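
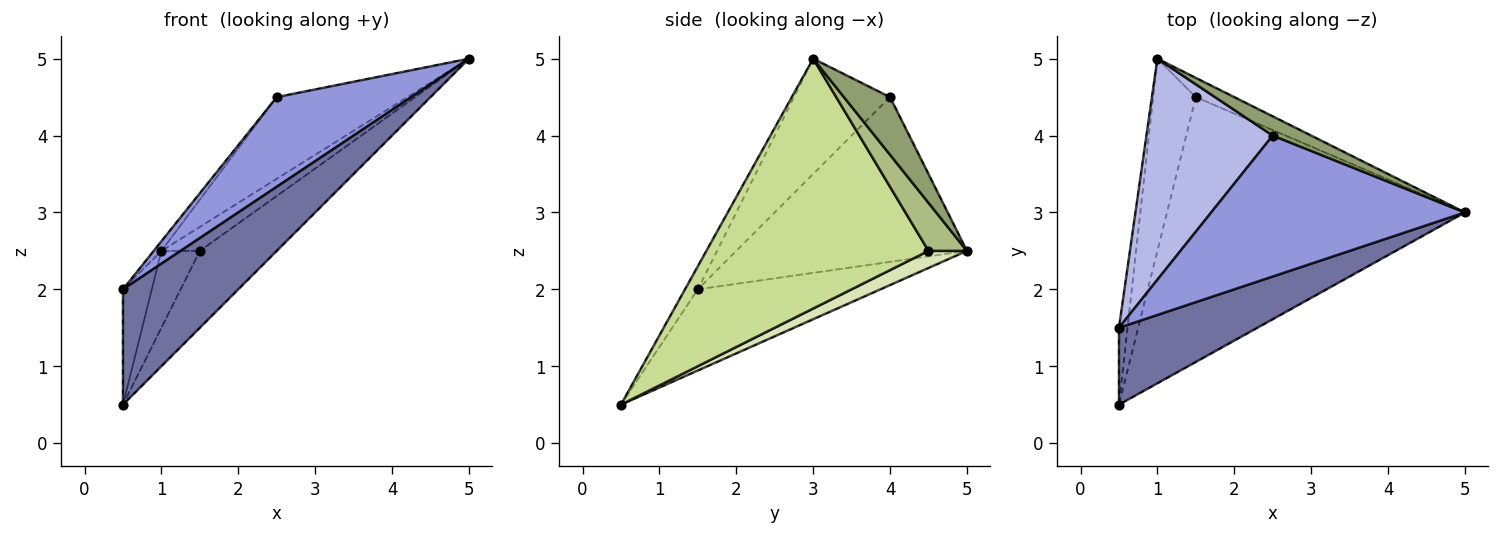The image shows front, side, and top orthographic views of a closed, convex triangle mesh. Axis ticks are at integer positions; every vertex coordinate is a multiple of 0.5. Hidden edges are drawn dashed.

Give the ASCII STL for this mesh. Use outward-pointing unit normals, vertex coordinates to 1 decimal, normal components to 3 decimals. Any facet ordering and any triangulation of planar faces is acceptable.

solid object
 facet normal -0.092 -0.829 0.552
  outer loop
   vertex 0.5 0.5 0.5
   vertex 5.0 3.0 5.0
   vertex 0.5 1.5 2.0
  endloop
 endfacet
 facet normal -0.982 0.155 -0.103
  outer loop
   vertex 0.5 0.5 0.5
   vertex 0.5 1.5 2.0
   vertex 1.0 5.0 2.5
  endloop
 endfacet
 facet normal -0.358 -0.501 0.788
  outer loop
   vertex 2.5 4.0 4.5
   vertex 0.5 1.5 2.0
   vertex 5.0 3.0 5.0
  endloop
 endfacet
 facet normal -0.793 0.026 0.608
  outer loop
   vertex 2.5 4.0 4.5
   vertex 1.0 5.0 2.5
   vertex 0.5 1.5 2.0
  endloop
 endfacet
 facet normal 0.325 0.921 0.217
  outer loop
   vertex 2.5 4.0 4.5
   vertex 5.0 3.0 5.0
   vertex 1.0 5.0 2.5
  endloop
 endfacet
 facet normal 0.615 0.615 -0.492
  outer loop
   vertex 1.5 4.5 2.5
   vertex 1.0 5.0 2.5
   vertex 5.0 3.0 5.0
  endloop
 endfacet
 facet normal 0.627 0.217 -0.748
  outer loop
   vertex 1.5 4.5 2.5
   vertex 5.0 3.0 5.0
   vertex 0.5 0.5 0.5
  endloop
 endfacet
 facet normal 0.348 0.348 -0.870
  outer loop
   vertex 1.5 4.5 2.5
   vertex 0.5 0.5 0.5
   vertex 1.0 5.0 2.5
  endloop
 endfacet
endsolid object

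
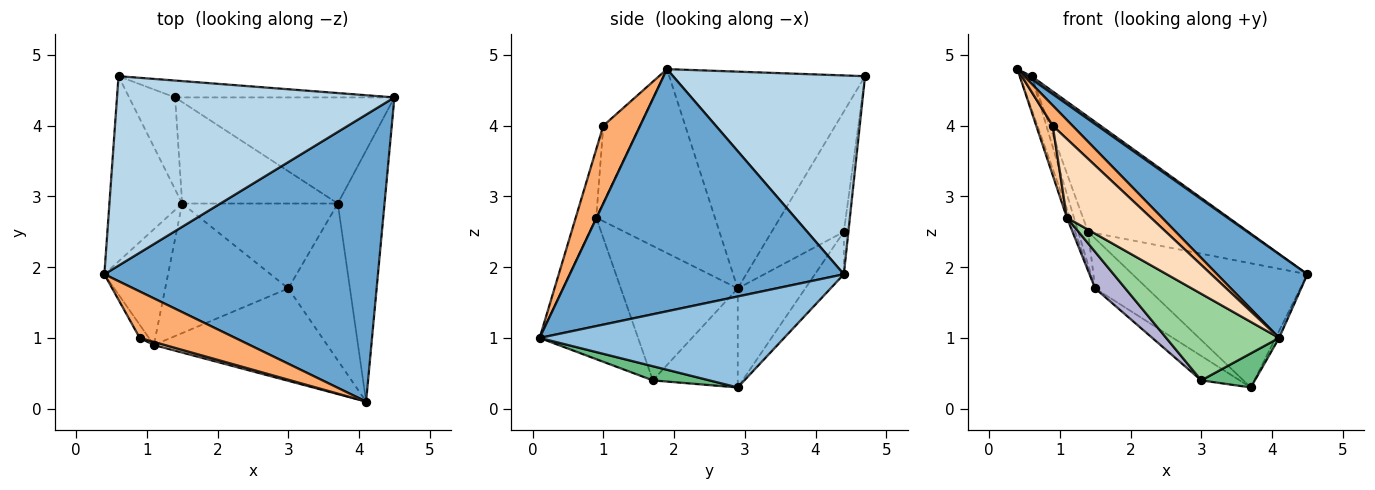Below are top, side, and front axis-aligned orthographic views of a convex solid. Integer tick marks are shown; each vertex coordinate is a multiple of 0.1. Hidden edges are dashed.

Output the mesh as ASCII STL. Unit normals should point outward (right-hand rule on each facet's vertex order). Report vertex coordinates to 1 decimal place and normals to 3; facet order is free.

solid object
 facet normal 0.648 -0.213 0.732
  outer loop
   vertex 4.1 0.1 1.0
   vertex 4.5 4.4 1.9
   vertex 0.4 1.9 4.8
  endloop
 endfacet
 facet normal 0.889 0.013 -0.457
  outer loop
   vertex 3.7 2.9 0.3
   vertex 4.5 4.4 1.9
   vertex 4.1 0.1 1.0
  endloop
 endfacet
 facet normal 0.583 -0.013 0.813
  outer loop
   vertex 0.6 4.7 4.7
   vertex 0.4 1.9 4.8
   vertex 4.5 4.4 1.9
  endloop
 endfacet
 facet normal -0.125 0.754 -0.645
  outer loop
   vertex 1.4 4.4 2.5
   vertex 4.5 4.4 1.9
   vertex 3.7 2.9 0.3
  endloop
 endfacet
 facet normal -0.028 0.989 -0.145
  outer loop
   vertex 1.4 4.4 2.5
   vertex 0.6 4.7 4.7
   vertex 4.5 4.4 1.9
  endloop
 endfacet
 facet normal 0.598 -0.320 0.734
  outer loop
   vertex 0.9 1.0 4.0
   vertex 4.1 0.1 1.0
   vertex 0.4 1.9 4.8
  endloop
 endfacet
 facet normal -0.907 -0.408 -0.108
  outer loop
   vertex 0.9 1.0 4.0
   vertex 0.4 1.9 4.8
   vertex 1.1 0.9 2.7
  endloop
 endfacet
 facet normal -0.237 -0.971 0.038
  outer loop
   vertex 0.9 1.0 4.0
   vertex 1.1 0.9 2.7
   vertex 4.1 0.1 1.0
  endloop
 endfacet
 facet normal 0.219 -0.207 -0.954
  outer loop
   vertex 3.0 1.7 0.4
   vertex 3.7 2.9 0.3
   vertex 4.1 0.1 1.0
  endloop
 endfacet
 facet normal -0.512 -0.587 -0.627
  outer loop
   vertex 3.0 1.7 0.4
   vertex 4.1 0.1 1.0
   vertex 1.1 0.9 2.7
  endloop
 endfacet
 facet normal -0.926 0.127 -0.354
  outer loop
   vertex 1.5 2.9 1.7
   vertex 0.6 4.7 4.7
   vertex 1.4 4.4 2.5
  endloop
 endfacet
 facet normal -0.947 0.056 -0.318
  outer loop
   vertex 1.5 2.9 1.7
   vertex 0.4 1.9 4.8
   vertex 0.6 4.7 4.7
  endloop
 endfacet
 facet normal -0.945 0.025 -0.327
  outer loop
   vertex 1.5 2.9 1.7
   vertex 1.1 0.9 2.7
   vertex 0.4 1.9 4.8
  endloop
 endfacet
 facet normal -0.724 -0.187 -0.663
  outer loop
   vertex 1.5 2.9 1.7
   vertex 3.0 1.7 0.4
   vertex 1.1 0.9 2.7
  endloop
 endfacet
 facet normal -0.496 0.383 -0.779
  outer loop
   vertex 1.5 2.9 1.7
   vertex 1.4 4.4 2.5
   vertex 3.7 2.9 0.3
  endloop
 endfacet
 facet normal -0.522 0.236 -0.820
  outer loop
   vertex 1.5 2.9 1.7
   vertex 3.7 2.9 0.3
   vertex 3.0 1.7 0.4
  endloop
 endfacet
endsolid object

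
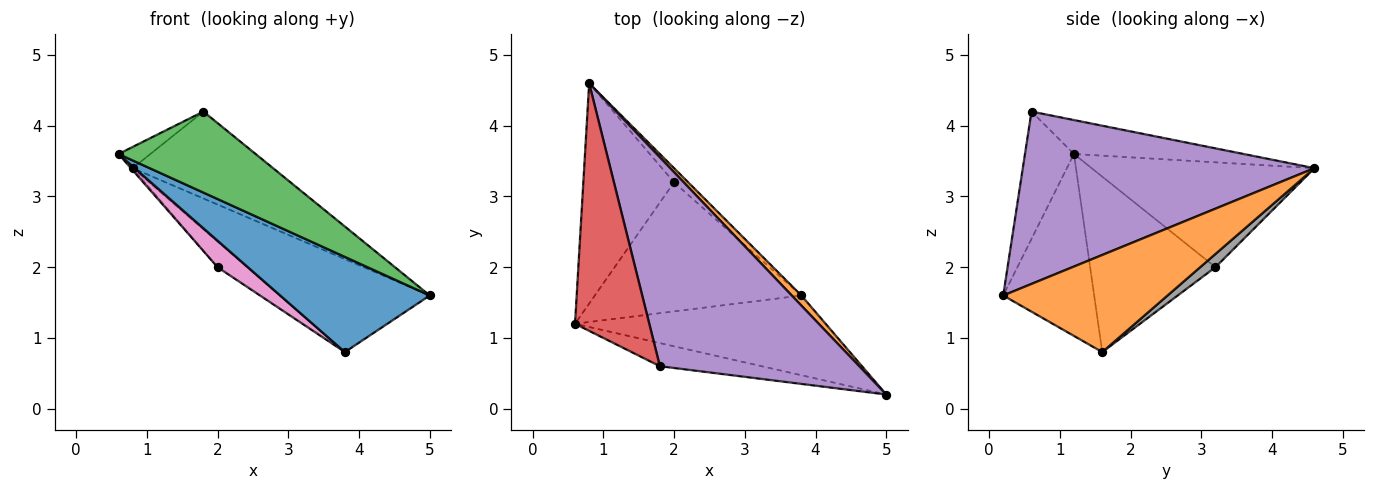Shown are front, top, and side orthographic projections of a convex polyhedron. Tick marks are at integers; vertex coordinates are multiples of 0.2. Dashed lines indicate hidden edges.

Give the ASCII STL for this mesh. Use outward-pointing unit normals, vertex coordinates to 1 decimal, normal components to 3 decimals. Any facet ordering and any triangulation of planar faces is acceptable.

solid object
 facet normal -0.422 -0.695 -0.582
  outer loop
   vertex 3.8 1.6 0.8
   vertex 5.0 0.2 1.6
   vertex 0.6 1.2 3.6
  endloop
 endfacet
 facet normal 0.736 0.673 0.073
  outer loop
   vertex 3.8 1.6 0.8
   vertex 0.8 4.6 3.4
   vertex 5.0 0.2 1.6
  endloop
 endfacet
 facet normal -0.325 -0.909 -0.260
  outer loop
   vertex 1.8 0.6 4.2
   vertex 0.6 1.2 3.6
   vertex 5.0 0.2 1.6
  endloop
 endfacet
 facet normal -0.415 0.078 0.907
  outer loop
   vertex 1.8 0.6 4.2
   vertex 0.8 4.6 3.4
   vertex 0.6 1.2 3.6
  endloop
 endfacet
 facet normal 0.624 0.300 0.722
  outer loop
   vertex 1.8 0.6 4.2
   vertex 5.0 0.2 1.6
   vertex 0.8 4.6 3.4
  endloop
 endfacet
 facet normal -0.756 0.006 -0.654
  outer loop
   vertex 2.0 3.2 2.0
   vertex 0.6 1.2 3.6
   vertex 0.8 4.6 3.4
  endloop
 endfacet
 facet normal -0.640 -0.155 -0.753
  outer loop
   vertex 2.0 3.2 2.0
   vertex 3.8 1.6 0.8
   vertex 0.6 1.2 3.6
  endloop
 endfacet
 facet normal 0.413 0.796 -0.442
  outer loop
   vertex 2.0 3.2 2.0
   vertex 0.8 4.6 3.4
   vertex 3.8 1.6 0.8
  endloop
 endfacet
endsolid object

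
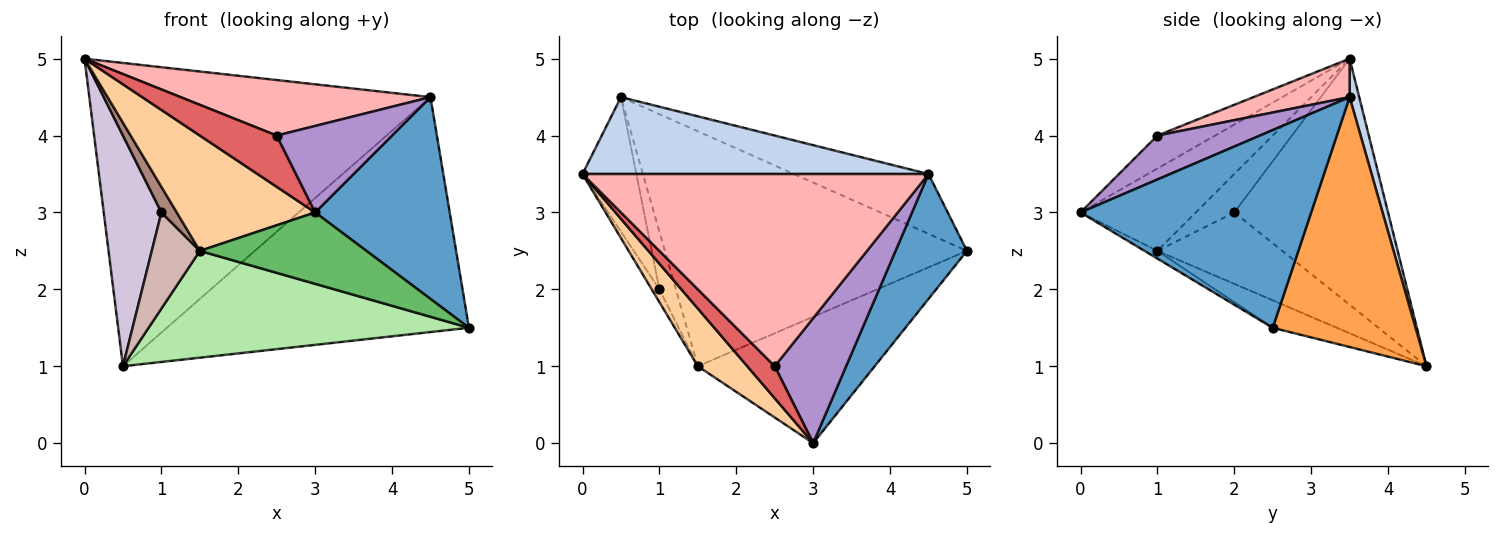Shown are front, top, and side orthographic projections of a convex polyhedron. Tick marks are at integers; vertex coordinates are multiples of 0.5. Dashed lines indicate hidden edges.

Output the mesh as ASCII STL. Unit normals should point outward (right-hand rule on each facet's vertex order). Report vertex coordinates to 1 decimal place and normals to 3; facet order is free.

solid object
 facet normal 0.825 -0.481 0.298
  outer loop
   vertex 4.5 3.5 4.5
   vertex 3.0 0.0 3.0
   vertex 5.0 2.5 1.5
  endloop
 endfacet
 facet normal 0.027 0.969 0.246
  outer loop
   vertex 4.5 3.5 4.5
   vertex 0.5 4.5 1.0
   vertex 0.0 3.5 5.0
  endloop
 endfacet
 facet normal 0.416 0.881 -0.224
  outer loop
   vertex 4.5 3.5 4.5
   vertex 5.0 2.5 1.5
   vertex 0.5 4.5 1.0
  endloop
 endfacet
 facet normal -0.598 -0.717 0.359
  outer loop
   vertex 1.5 1.0 2.5
   vertex 3.0 0.0 3.0
   vertex 0.0 3.5 5.0
  endloop
 endfacet
 facet normal -0.038 -0.492 -0.870
  outer loop
   vertex 1.5 1.0 2.5
   vertex 5.0 2.5 1.5
   vertex 3.0 0.0 3.0
  endloop
 endfacet
 facet normal -0.082 -0.412 -0.907
  outer loop
   vertex 1.5 1.0 2.5
   vertex 0.5 4.5 1.0
   vertex 5.0 2.5 1.5
  endloop
 endfacet
 facet normal -0.537 -0.716 0.447
  outer loop
   vertex 2.5 1.0 4.0
   vertex 0.0 3.5 5.0
   vertex 3.0 0.0 3.0
  endloop
 endfacet
 facet normal 0.106 -0.276 0.955
  outer loop
   vertex 2.5 1.0 4.0
   vertex 4.5 3.5 4.5
   vertex 0.0 3.5 5.0
  endloop
 endfacet
 facet normal 0.451 -0.508 0.734
  outer loop
   vertex 2.5 1.0 4.0
   vertex 3.0 0.0 3.0
   vertex 4.5 3.5 4.5
  endloop
 endfacet
 facet normal -0.917 -0.344 -0.201
  outer loop
   vertex 1.0 2.0 3.0
   vertex 0.0 3.5 5.0
   vertex 0.5 4.5 1.0
  endloop
 endfacet
 facet normal -0.913 -0.365 -0.183
  outer loop
   vertex 1.0 2.0 3.0
   vertex 1.5 1.0 2.5
   vertex 0.0 3.5 5.0
  endloop
 endfacet
 facet normal -0.912 -0.351 -0.211
  outer loop
   vertex 1.0 2.0 3.0
   vertex 0.5 4.5 1.0
   vertex 1.5 1.0 2.5
  endloop
 endfacet
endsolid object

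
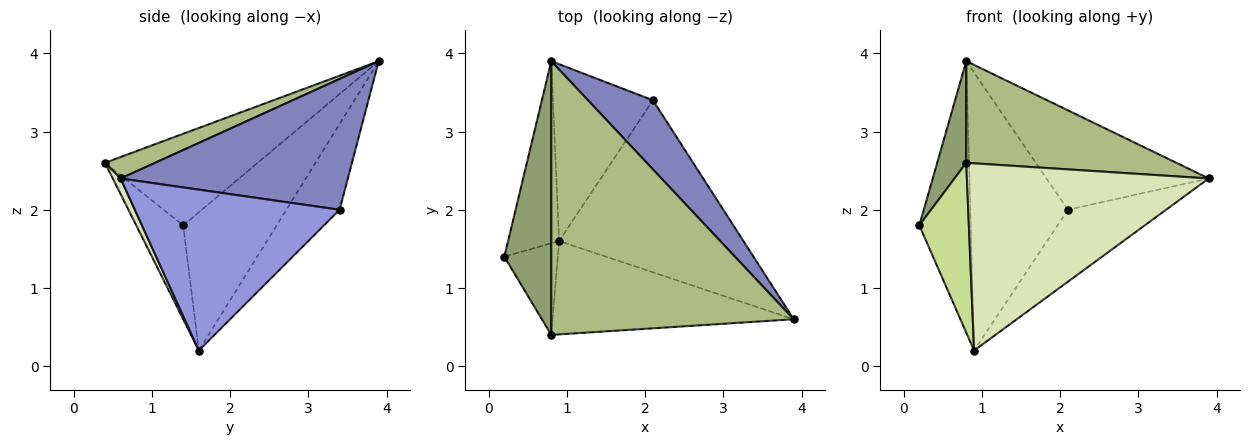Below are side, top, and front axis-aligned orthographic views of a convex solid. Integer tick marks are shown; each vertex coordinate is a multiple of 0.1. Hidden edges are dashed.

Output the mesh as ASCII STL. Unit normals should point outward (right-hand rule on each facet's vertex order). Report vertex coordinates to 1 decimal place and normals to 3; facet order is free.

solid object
 facet normal -0.834 0.458 -0.308
  outer loop
   vertex 0.9 1.6 0.2
   vertex 0.2 1.4 1.8
   vertex 0.8 3.9 3.9
  endloop
 endfacet
 facet normal 0.755 0.539 0.375
  outer loop
   vertex 2.1 3.4 2.0
   vertex 0.8 3.9 3.9
   vertex 3.9 0.6 2.4
  endloop
 endfacet
 facet normal 0.627 0.301 -0.719
  outer loop
   vertex 2.1 3.4 2.0
   vertex 3.9 0.6 2.4
   vertex 0.9 1.6 0.2
  endloop
 endfacet
 facet normal -0.418 0.766 -0.488
  outer loop
   vertex 2.1 3.4 2.0
   vertex 0.9 1.6 0.2
   vertex 0.8 3.9 3.9
  endloop
 endfacet
 facet normal -0.878 -0.167 0.449
  outer loop
   vertex 0.8 0.4 2.6
   vertex 0.8 3.9 3.9
   vertex 0.2 1.4 1.8
  endloop
 endfacet
 facet normal 0.083 -0.347 0.934
  outer loop
   vertex 0.8 0.4 2.6
   vertex 3.9 0.6 2.4
   vertex 0.8 3.9 3.9
  endloop
 endfacet
 facet normal -0.640 -0.676 -0.365
  outer loop
   vertex 0.8 0.4 2.6
   vertex 0.2 1.4 1.8
   vertex 0.9 1.6 0.2
  endloop
 endfacet
 facet normal 0.029 -0.895 -0.446
  outer loop
   vertex 0.8 0.4 2.6
   vertex 0.9 1.6 0.2
   vertex 3.9 0.6 2.4
  endloop
 endfacet
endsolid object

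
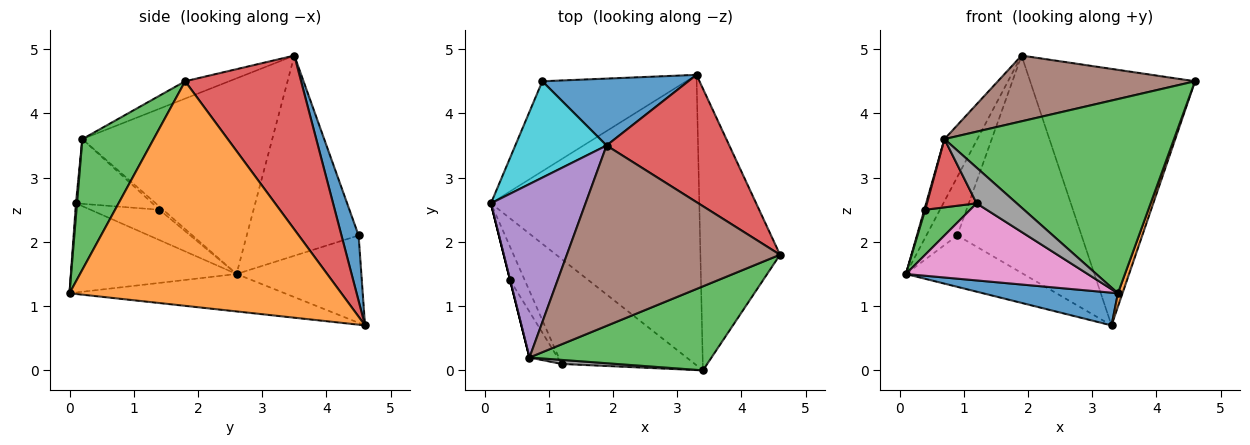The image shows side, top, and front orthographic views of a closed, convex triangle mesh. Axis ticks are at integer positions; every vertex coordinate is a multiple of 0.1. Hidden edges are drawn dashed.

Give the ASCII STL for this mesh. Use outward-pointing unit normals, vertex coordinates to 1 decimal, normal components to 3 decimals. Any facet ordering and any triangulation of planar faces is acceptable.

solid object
 facet normal -0.176 -0.110 -0.978
  outer loop
   vertex 3.4 0.0 1.2
   vertex 0.1 2.6 1.5
   vertex 3.3 4.6 0.7
  endloop
 endfacet
 facet normal 0.942 -0.016 -0.334
  outer loop
   vertex 3.4 0.0 1.2
   vertex 3.3 4.6 0.7
   vertex 4.6 1.8 4.5
  endloop
 endfacet
 facet normal 0.274 -0.883 0.382
  outer loop
   vertex 0.7 0.2 3.6
   vertex 3.4 0.0 1.2
   vertex 4.6 1.8 4.5
  endloop
 endfacet
 facet normal 0.533 0.758 0.376
  outer loop
   vertex 1.9 3.5 4.9
   vertex 4.6 1.8 4.5
   vertex 3.3 4.6 0.7
  endloop
 endfacet
 facet normal -0.890 0.154 0.430
  outer loop
   vertex 1.9 3.5 4.9
   vertex 0.1 2.6 1.5
   vertex 0.7 0.2 3.6
  endloop
 endfacet
 facet normal -0.076 -0.341 0.937
  outer loop
   vertex 1.9 3.5 4.9
   vertex 0.7 0.2 3.6
   vertex 4.6 1.8 4.5
  endloop
 endfacet
 facet normal -0.475 -0.521 -0.709
  outer loop
   vertex 1.2 0.1 2.6
   vertex 0.1 2.6 1.5
   vertex 3.4 0.0 1.2
  endloop
 endfacet
 facet normal 0.026 -0.993 0.113
  outer loop
   vertex 1.2 0.1 2.6
   vertex 3.4 0.0 1.2
   vertex 0.7 0.2 3.6
  endloop
 endfacet
 facet normal -0.466 0.439 -0.768
  outer loop
   vertex 0.9 4.5 2.1
   vertex 3.3 4.6 0.7
   vertex 0.1 2.6 1.5
  endloop
 endfacet
 facet normal -0.882 0.244 0.402
  outer loop
   vertex 0.9 4.5 2.1
   vertex 0.1 2.6 1.5
   vertex 1.9 3.5 4.9
  endloop
 endfacet
 facet normal 0.131 0.948 0.292
  outer loop
   vertex 0.9 4.5 2.1
   vertex 1.9 3.5 4.9
   vertex 3.3 4.6 0.7
  endloop
 endfacet
 facet normal -0.970 -0.243 0.000
  outer loop
   vertex 0.4 1.4 2.5
   vertex 0.7 0.2 3.6
   vertex 0.1 2.6 1.5
  endloop
 endfacet
 facet normal -0.776 -0.507 -0.375
  outer loop
   vertex 0.4 1.4 2.5
   vertex 0.1 2.6 1.5
   vertex 1.2 0.1 2.6
  endloop
 endfacet
 facet normal -0.788 -0.511 -0.343
  outer loop
   vertex 0.4 1.4 2.5
   vertex 1.2 0.1 2.6
   vertex 0.7 0.2 3.6
  endloop
 endfacet
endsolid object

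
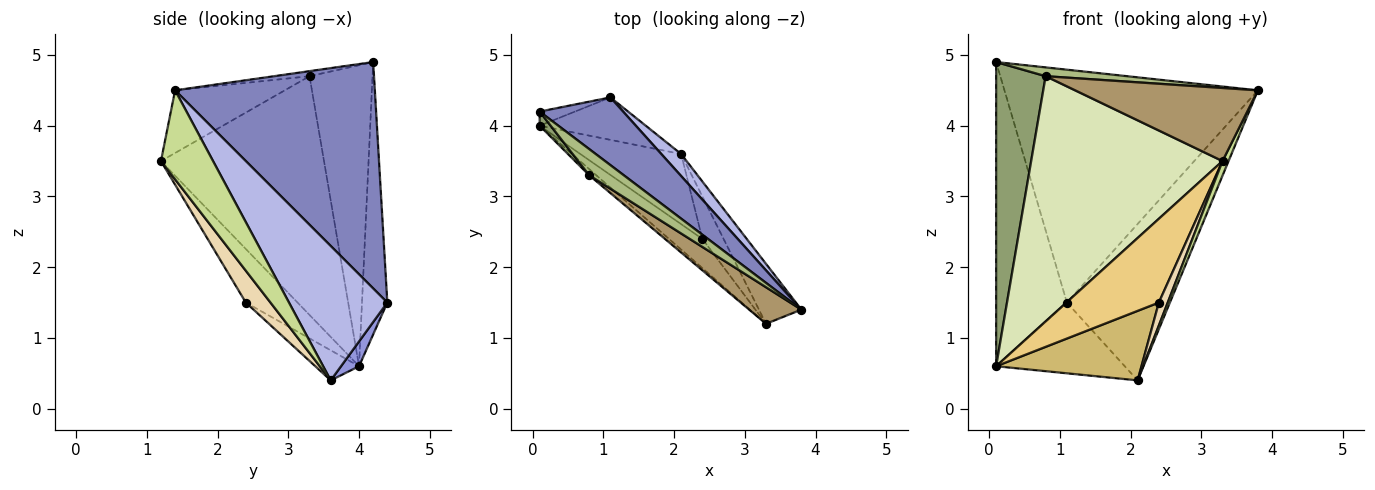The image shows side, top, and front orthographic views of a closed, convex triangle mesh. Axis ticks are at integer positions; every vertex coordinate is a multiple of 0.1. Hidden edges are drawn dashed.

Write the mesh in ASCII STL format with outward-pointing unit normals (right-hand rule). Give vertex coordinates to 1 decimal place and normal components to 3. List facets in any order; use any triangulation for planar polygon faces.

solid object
 facet normal -0.337 0.941 -0.044
  outer loop
   vertex 0.1 4.2 4.9
   vertex 1.1 4.4 1.5
   vertex 0.1 4.0 0.6
  endloop
 endfacet
 facet normal 0.603 0.766 0.223
  outer loop
   vertex 0.1 4.2 4.9
   vertex 3.8 1.4 4.5
   vertex 1.1 4.4 1.5
  endloop
 endfacet
 facet normal 0.119 0.851 -0.511
  outer loop
   vertex 2.1 3.6 0.4
   vertex 0.1 4.0 0.6
   vertex 1.1 4.4 1.5
  endloop
 endfacet
 facet normal 0.687 0.720 0.101
  outer loop
   vertex 2.1 3.6 0.4
   vertex 1.1 4.4 1.5
   vertex 3.8 1.4 4.5
  endloop
 endfacet
 facet normal -0.786 -0.618 0.029
  outer loop
   vertex 0.8 3.3 4.7
   vertex 0.1 4.2 4.9
   vertex 0.1 4.0 0.6
  endloop
 endfacet
 facet normal -0.137 -0.315 0.939
  outer loop
   vertex 0.8 3.3 4.7
   vertex 3.8 1.4 4.5
   vertex 0.1 4.2 4.9
  endloop
 endfacet
 facet normal 0.898 -0.104 -0.428
  outer loop
   vertex 3.3 1.2 3.5
   vertex 2.1 3.6 0.4
   vertex 3.8 1.4 4.5
  endloop
 endfacet
 facet normal -0.648 -0.761 -0.019
  outer loop
   vertex 3.3 1.2 3.5
   vertex 0.8 3.3 4.7
   vertex 0.1 4.0 0.6
  endloop
 endfacet
 facet normal -0.473 -0.788 0.394
  outer loop
   vertex 3.3 1.2 3.5
   vertex 3.8 1.4 4.5
   vertex 0.8 3.3 4.7
  endloop
 endfacet
 facet normal -0.207 -0.689 -0.695
  outer loop
   vertex 2.4 2.4 1.5
   vertex 0.1 4.0 0.6
   vertex 2.1 3.6 0.4
  endloop
 endfacet
 facet normal -0.467 -0.835 -0.291
  outer loop
   vertex 2.4 2.4 1.5
   vertex 3.3 1.2 3.5
   vertex 0.1 4.0 0.6
  endloop
 endfacet
 facet normal 0.797 -0.288 -0.531
  outer loop
   vertex 2.4 2.4 1.5
   vertex 2.1 3.6 0.4
   vertex 3.3 1.2 3.5
  endloop
 endfacet
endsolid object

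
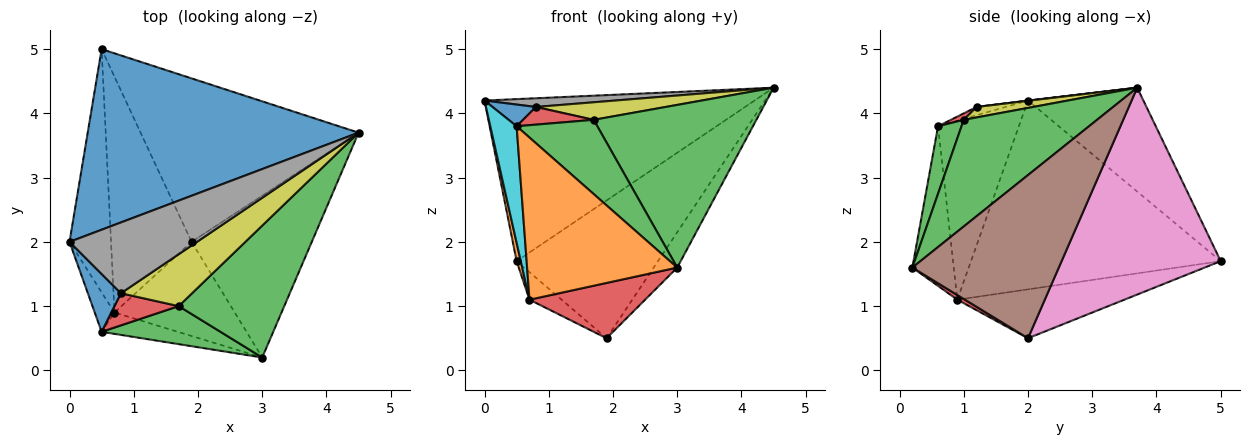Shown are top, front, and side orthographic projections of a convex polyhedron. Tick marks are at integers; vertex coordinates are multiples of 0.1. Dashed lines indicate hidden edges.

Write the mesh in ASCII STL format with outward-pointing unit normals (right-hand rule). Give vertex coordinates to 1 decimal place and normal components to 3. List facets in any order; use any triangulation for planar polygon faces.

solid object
 facet normal -0.274 0.642 0.716
  outer loop
   vertex 0.5 5.0 1.7
   vertex 0.0 2.0 4.2
   vertex 4.5 3.7 4.4
  endloop
 endfacet
 facet normal -0.977 -0.016 -0.215
  outer loop
   vertex 0.7 0.9 1.1
   vertex 0.0 2.0 4.2
   vertex 0.5 5.0 1.7
  endloop
 endfacet
 facet normal 0.537 -0.655 0.531
  outer loop
   vertex 1.7 1.0 3.9
   vertex 3.0 0.2 1.6
   vertex 4.5 3.7 4.4
  endloop
 endfacet
 facet normal 0.033 -0.506 -0.862
  outer loop
   vertex 1.9 2.0 0.5
   vertex 3.0 0.2 1.6
   vertex 0.7 0.9 1.1
  endloop
 endfacet
 facet normal -0.516 0.099 -0.851
  outer loop
   vertex 1.9 2.0 0.5
   vertex 0.7 0.9 1.1
   vertex 0.5 5.0 1.7
  endloop
 endfacet
 facet normal 0.798 0.128 -0.588
  outer loop
   vertex 1.9 2.0 0.5
   vertex 4.5 3.7 4.4
   vertex 3.0 0.2 1.6
  endloop
 endfacet
 facet normal 0.587 0.522 -0.619
  outer loop
   vertex 1.9 2.0 0.5
   vertex 0.5 5.0 1.7
   vertex 4.5 3.7 4.4
  endloop
 endfacet
 facet normal 0.002 -0.122 0.993
  outer loop
   vertex 0.8 1.2 4.1
   vertex 4.5 3.7 4.4
   vertex 0.0 2.0 4.2
  endloop
 endfacet
 facet normal 0.138 -0.317 0.938
  outer loop
   vertex 0.8 1.2 4.1
   vertex 1.7 1.0 3.9
   vertex 4.5 3.7 4.4
  endloop
 endfacet
 facet normal -0.946 -0.308 -0.104
  outer loop
   vertex 0.5 0.6 3.8
   vertex 0.0 2.0 4.2
   vertex 0.7 0.9 1.1
  endloop
 endfacet
 facet normal -0.228 -0.342 0.912
  outer loop
   vertex 0.5 0.6 3.8
   vertex 0.8 1.2 4.1
   vertex 0.0 2.0 4.2
  endloop
 endfacet
 facet normal -0.264 -0.956 -0.126
  outer loop
   vertex 0.5 0.6 3.8
   vertex 0.7 0.9 1.1
   vertex 3.0 0.2 1.6
  endloop
 endfacet
 facet normal 0.250 -0.862 0.441
  outer loop
   vertex 0.5 0.6 3.8
   vertex 3.0 0.2 1.6
   vertex 1.7 1.0 3.9
  endloop
 endfacet
 facet normal 0.087 -0.480 0.873
  outer loop
   vertex 0.5 0.6 3.8
   vertex 1.7 1.0 3.9
   vertex 0.8 1.2 4.1
  endloop
 endfacet
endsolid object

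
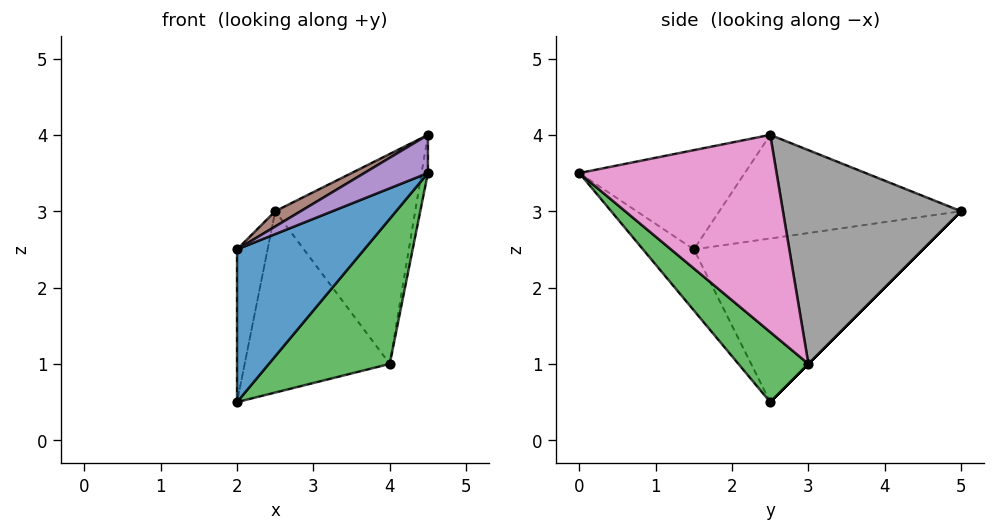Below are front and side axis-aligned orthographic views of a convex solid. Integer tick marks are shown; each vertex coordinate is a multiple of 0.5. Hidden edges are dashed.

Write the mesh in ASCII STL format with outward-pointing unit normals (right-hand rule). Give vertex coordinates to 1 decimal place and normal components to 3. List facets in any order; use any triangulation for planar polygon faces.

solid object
 facet normal -0.337 -0.842 -0.421
  outer loop
   vertex 2.0 2.5 0.5
   vertex 4.5 0.0 3.5
   vertex 2.0 1.5 2.5
  endloop
 endfacet
 facet normal -0.989 0.132 0.066
  outer loop
   vertex 2.0 2.5 0.5
   vertex 2.0 1.5 2.5
   vertex 2.5 5.0 3.0
  endloop
 endfacet
 facet normal 0.331 -0.571 -0.751
  outer loop
   vertex 4.0 3.0 1.0
   vertex 4.5 0.0 3.5
   vertex 2.0 2.5 0.5
  endloop
 endfacet
 facet normal 0.000 0.707 -0.707
  outer loop
   vertex 4.0 3.0 1.0
   vertex 2.0 2.5 0.5
   vertex 2.5 5.0 3.0
  endloop
 endfacet
 facet normal -0.454 -0.175 0.874
  outer loop
   vertex 4.5 2.5 4.0
   vertex 2.0 1.5 2.5
   vertex 4.5 0.0 3.5
  endloop
 endfacet
 facet normal -0.498 -0.052 0.865
  outer loop
   vertex 4.5 2.5 4.0
   vertex 2.5 5.0 3.0
   vertex 2.0 1.5 2.5
  endloop
 endfacet
 facet normal 0.987 0.032 -0.159
  outer loop
   vertex 4.5 2.5 4.0
   vertex 4.5 0.0 3.5
   vertex 4.0 3.0 1.0
  endloop
 endfacet
 facet normal 0.786 0.618 -0.028
  outer loop
   vertex 4.5 2.5 4.0
   vertex 4.0 3.0 1.0
   vertex 2.5 5.0 3.0
  endloop
 endfacet
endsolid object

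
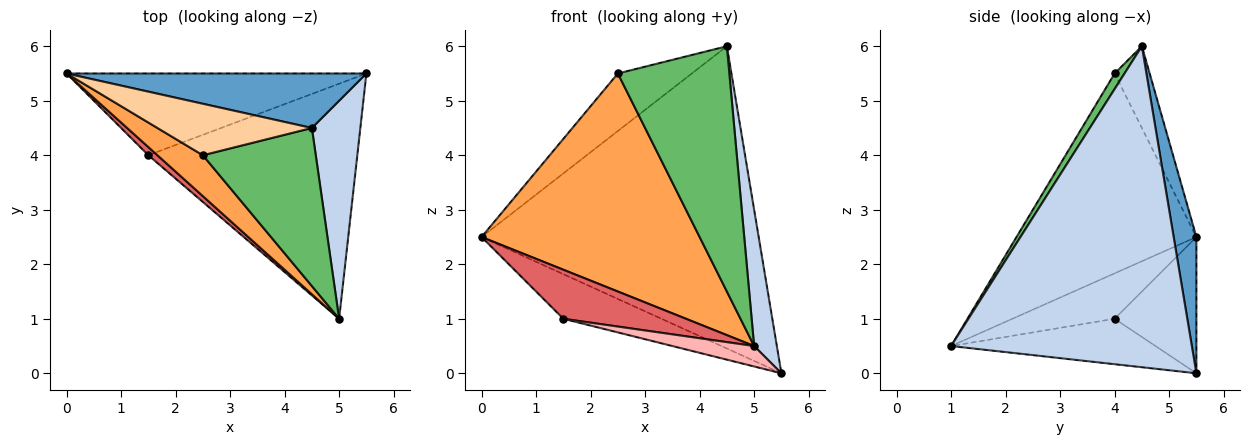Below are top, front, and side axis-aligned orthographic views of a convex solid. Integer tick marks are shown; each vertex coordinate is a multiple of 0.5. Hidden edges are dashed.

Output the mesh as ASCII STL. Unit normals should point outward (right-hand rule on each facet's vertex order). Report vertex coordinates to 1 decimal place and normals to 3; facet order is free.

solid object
 facet normal 0.080 0.981 0.177
  outer loop
   vertex 4.5 4.5 6.0
   vertex 5.5 5.5 0.0
   vertex 0.0 5.5 2.5
  endloop
 endfacet
 facet normal 0.985 -0.093 0.149
  outer loop
   vertex 4.5 4.5 6.0
   vertex 5.0 1.0 0.5
   vertex 5.5 5.5 0.0
  endloop
 endfacet
 facet normal -0.630 -0.763 0.143
  outer loop
   vertex 2.5 4.0 5.5
   vertex 0.0 5.5 2.5
   vertex 5.0 1.0 0.5
  endloop
 endfacet
 facet normal -0.333 0.703 0.629
  outer loop
   vertex 2.5 4.0 5.5
   vertex 4.5 4.5 6.0
   vertex 0.0 5.5 2.5
  endloop
 endfacet
 facet normal 0.075 -0.838 0.540
  outer loop
   vertex 2.5 4.0 5.5
   vertex 5.0 1.0 0.5
   vertex 4.5 4.5 6.0
  endloop
 endfacet
 facet normal -0.371 0.445 -0.815
  outer loop
   vertex 1.5 4.0 1.0
   vertex 0.0 5.5 2.5
   vertex 5.5 5.5 0.0
  endloop
 endfacet
 facet normal -0.635 -0.762 0.127
  outer loop
   vertex 1.5 4.0 1.0
   vertex 5.0 1.0 0.5
   vertex 0.0 5.5 2.5
  endloop
 endfacet
 facet normal -0.212 -0.085 -0.974
  outer loop
   vertex 1.5 4.0 1.0
   vertex 5.5 5.5 0.0
   vertex 5.0 1.0 0.5
  endloop
 endfacet
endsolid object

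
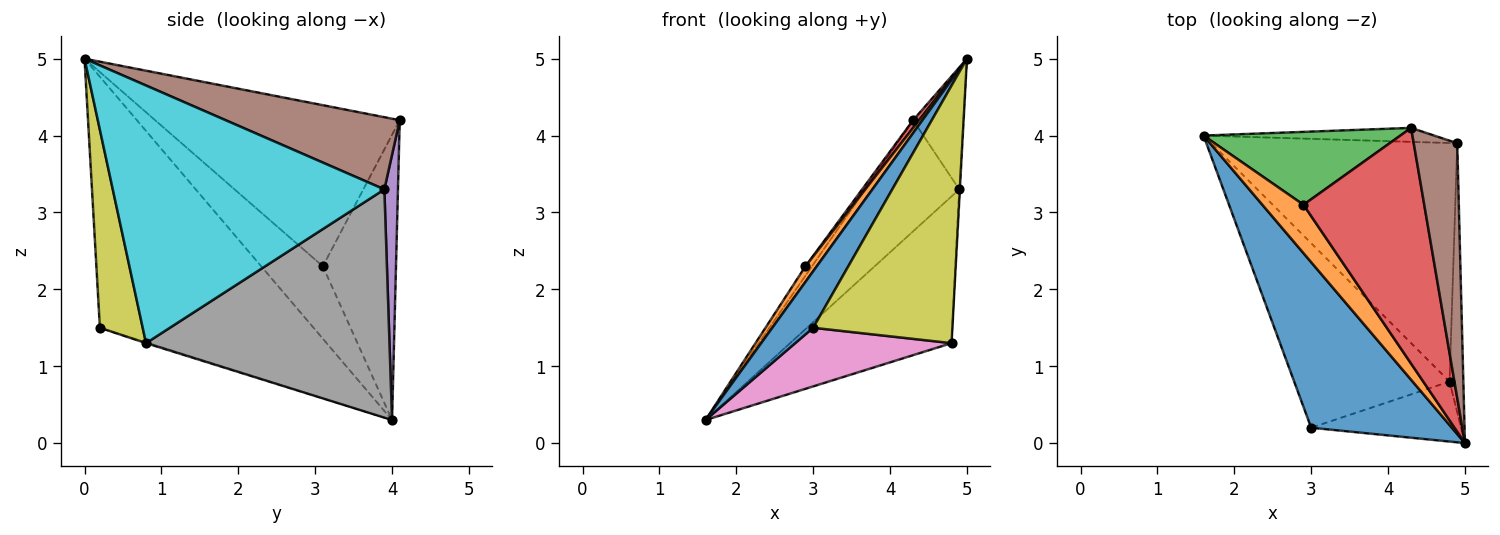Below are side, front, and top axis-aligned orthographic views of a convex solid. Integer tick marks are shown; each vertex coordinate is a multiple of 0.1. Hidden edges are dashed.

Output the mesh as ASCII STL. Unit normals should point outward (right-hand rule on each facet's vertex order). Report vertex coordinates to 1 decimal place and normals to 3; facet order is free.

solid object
 facet normal -0.860 -0.165 0.482
  outer loop
   vertex 3.0 0.2 1.5
   vertex 5.0 0.0 5.0
   vertex 1.6 4.0 0.3
  endloop
 endfacet
 facet normal -0.859 -0.157 0.488
  outer loop
   vertex 2.9 3.1 2.3
   vertex 1.6 4.0 0.3
   vertex 5.0 0.0 5.0
  endloop
 endfacet
 facet normal -0.821 0.073 0.566
  outer loop
   vertex 2.9 3.1 2.3
   vertex 4.3 4.1 4.2
   vertex 1.6 4.0 0.3
  endloop
 endfacet
 facet normal -0.800 -0.020 0.600
  outer loop
   vertex 2.9 3.1 2.3
   vertex 5.0 0.0 5.0
   vertex 4.3 4.1 4.2
  endloop
 endfacet
 facet normal 0.142 0.982 -0.124
  outer loop
   vertex 4.9 3.9 3.3
   vertex 1.6 4.0 0.3
   vertex 4.3 4.1 4.2
  endloop
 endfacet
 facet normal 0.832 0.240 0.501
  outer loop
   vertex 4.9 3.9 3.3
   vertex 4.3 4.1 4.2
   vertex 5.0 0.0 5.0
  endloop
 endfacet
 facet normal -0.005 -0.303 -0.953
  outer loop
   vertex 4.8 0.8 1.3
   vertex 3.0 0.2 1.5
   vertex 1.6 4.0 0.3
  endloop
 endfacet
 facet normal 0.620 0.411 -0.668
  outer loop
   vertex 4.8 0.8 1.3
   vertex 1.6 4.0 0.3
   vertex 4.9 3.9 3.3
  endloop
 endfacet
 facet normal 0.287 -0.933 -0.217
  outer loop
   vertex 4.8 0.8 1.3
   vertex 5.0 0.0 5.0
   vertex 3.0 0.2 1.5
  endloop
 endfacet
 facet normal 0.999 0.002 -0.053
  outer loop
   vertex 4.8 0.8 1.3
   vertex 4.9 3.9 3.3
   vertex 5.0 0.0 5.0
  endloop
 endfacet
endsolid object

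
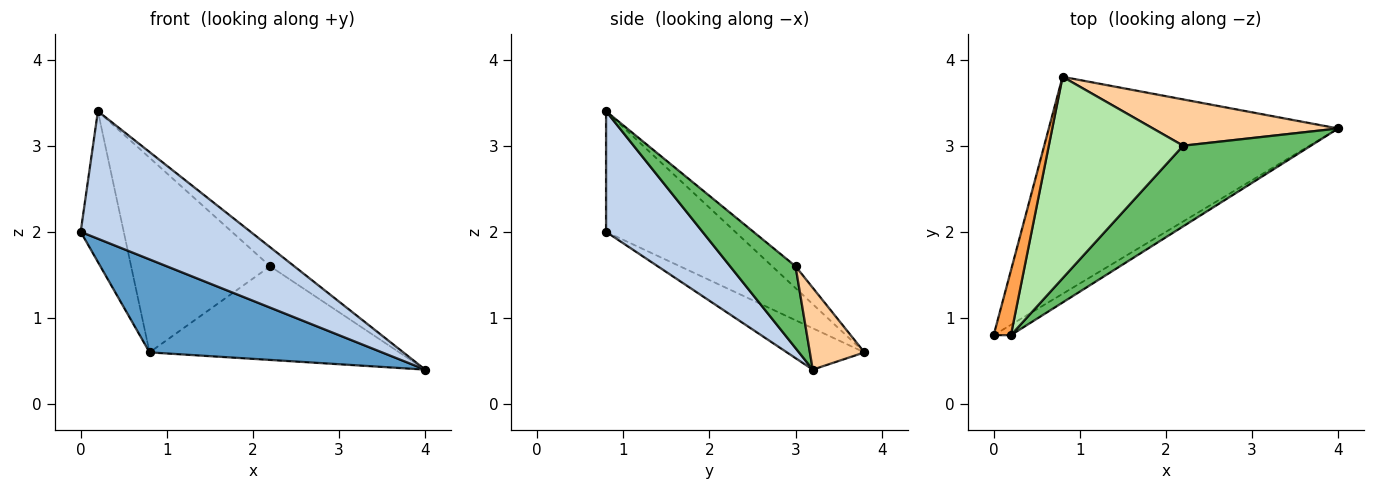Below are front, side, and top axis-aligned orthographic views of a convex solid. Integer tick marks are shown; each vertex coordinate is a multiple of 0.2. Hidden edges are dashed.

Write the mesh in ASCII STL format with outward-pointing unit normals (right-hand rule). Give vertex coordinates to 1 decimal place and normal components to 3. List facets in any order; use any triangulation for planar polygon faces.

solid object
 facet normal -0.130 -0.391 -0.911
  outer loop
   vertex 0.8 3.8 0.6
   vertex 4.0 3.2 0.4
   vertex 0.0 0.8 2.0
  endloop
 endfacet
 facet normal 0.492 -0.868 -0.070
  outer loop
   vertex 0.2 0.8 3.4
   vertex 0.0 0.8 2.0
   vertex 4.0 3.2 0.4
  endloop
 endfacet
 facet normal -0.940 0.313 0.134
  outer loop
   vertex 0.2 0.8 3.4
   vertex 0.8 3.8 0.6
   vertex 0.0 0.8 2.0
  endloop
 endfacet
 facet normal 0.192 0.880 0.435
  outer loop
   vertex 2.2 3.0 1.6
   vertex 4.0 3.2 0.4
   vertex 0.8 3.8 0.6
  endloop
 endfacet
 facet normal 0.529 0.195 0.826
  outer loop
   vertex 2.2 3.0 1.6
   vertex 0.2 0.8 3.4
   vertex 4.0 3.2 0.4
  endloop
 endfacet
 facet normal -0.116 0.690 0.714
  outer loop
   vertex 2.2 3.0 1.6
   vertex 0.8 3.8 0.6
   vertex 0.2 0.8 3.4
  endloop
 endfacet
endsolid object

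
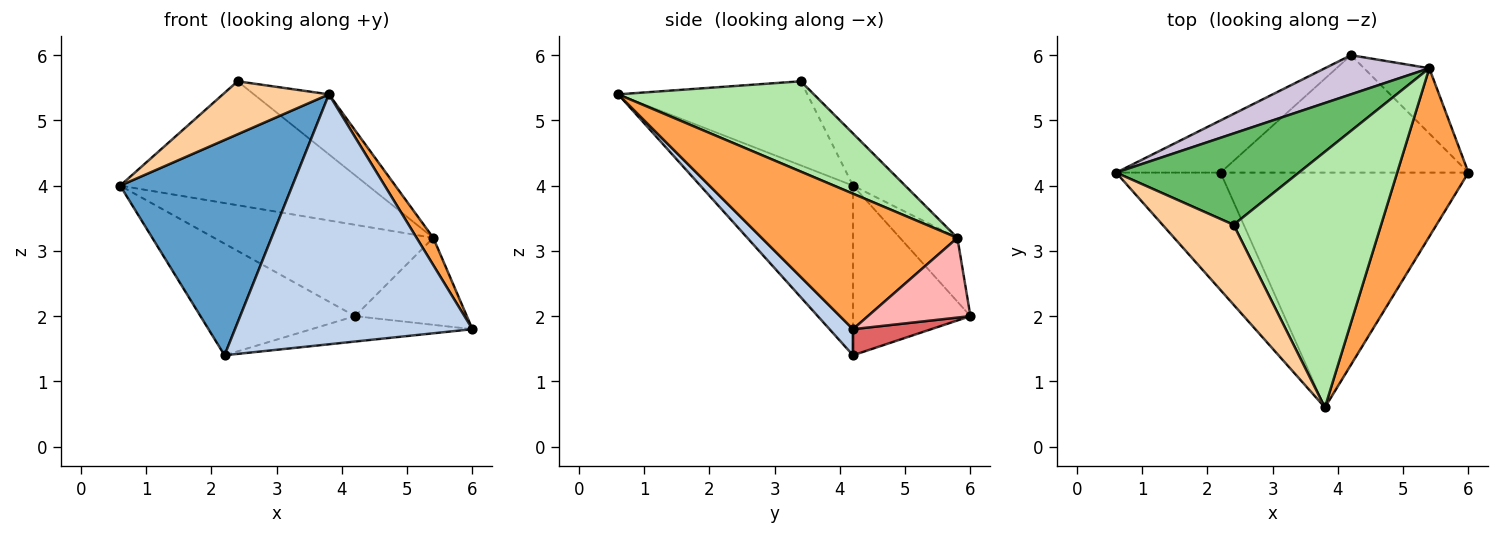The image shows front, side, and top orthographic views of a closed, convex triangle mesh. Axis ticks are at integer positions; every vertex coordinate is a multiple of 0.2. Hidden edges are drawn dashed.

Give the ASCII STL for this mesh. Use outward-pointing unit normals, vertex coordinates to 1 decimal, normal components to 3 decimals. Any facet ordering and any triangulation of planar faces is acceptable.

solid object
 facet normal -0.614 -0.693 -0.378
  outer loop
   vertex 2.2 4.2 1.4
   vertex 3.8 0.6 5.4
   vertex 0.6 4.2 4.0
  endloop
 endfacet
 facet normal 0.072 -0.727 -0.683
  outer loop
   vertex 2.2 4.2 1.4
   vertex 6.0 4.2 1.8
   vertex 3.8 0.6 5.4
  endloop
 endfacet
 facet normal 0.883 -0.075 0.464
  outer loop
   vertex 5.4 5.8 3.2
   vertex 3.8 0.6 5.4
   vertex 6.0 4.2 1.8
  endloop
 endfacet
 facet normal -0.702 -0.394 0.593
  outer loop
   vertex 2.4 3.4 5.6
   vertex 0.6 4.2 4.0
   vertex 3.8 0.6 5.4
  endloop
 endfacet
 facet normal -0.167 0.794 0.585
  outer loop
   vertex 2.4 3.4 5.6
   vertex 5.4 5.8 3.2
   vertex 0.6 4.2 4.0
  endloop
 endfacet
 facet normal 0.512 0.196 0.836
  outer loop
   vertex 2.4 3.4 5.6
   vertex 3.8 0.6 5.4
   vertex 5.4 5.8 3.2
  endloop
 endfacet
 facet normal 0.102 0.210 -0.972
  outer loop
   vertex 4.2 6.0 2.0
   vertex 6.0 4.2 1.8
   vertex 2.2 4.2 1.4
  endloop
 endfacet
 facet normal 0.591 0.645 -0.484
  outer loop
   vertex 4.2 6.0 2.0
   vertex 5.4 5.8 3.2
   vertex 6.0 4.2 1.8
  endloop
 endfacet
 facet normal -0.567 0.746 -0.349
  outer loop
   vertex 4.2 6.0 2.0
   vertex 2.2 4.2 1.4
   vertex 0.6 4.2 4.0
  endloop
 endfacet
 facet normal -0.234 0.894 0.383
  outer loop
   vertex 4.2 6.0 2.0
   vertex 0.6 4.2 4.0
   vertex 5.4 5.8 3.2
  endloop
 endfacet
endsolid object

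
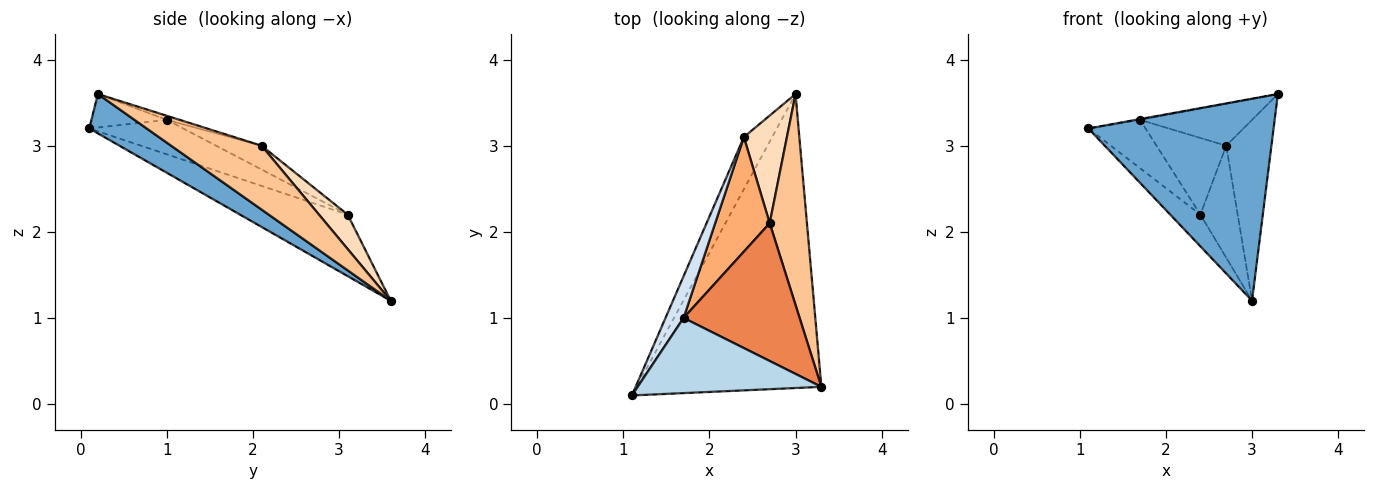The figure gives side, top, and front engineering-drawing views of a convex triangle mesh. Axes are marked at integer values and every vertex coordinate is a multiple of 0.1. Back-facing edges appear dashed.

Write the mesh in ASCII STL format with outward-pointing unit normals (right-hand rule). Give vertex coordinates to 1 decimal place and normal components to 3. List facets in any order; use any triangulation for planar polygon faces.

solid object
 facet normal 0.173 -0.558 -0.812
  outer loop
   vertex 3.0 3.6 1.2
   vertex 3.3 0.2 3.6
   vertex 1.1 0.1 3.2
  endloop
 endfacet
 facet normal -0.880 0.247 -0.405
  outer loop
   vertex 2.4 3.1 2.2
   vertex 3.0 3.6 1.2
   vertex 1.1 0.1 3.2
  endloop
 endfacet
 facet normal -0.179 0.010 0.984
  outer loop
   vertex 1.7 1.0 3.3
   vertex 1.1 0.1 3.2
   vertex 3.3 0.2 3.6
  endloop
 endfacet
 facet normal -0.780 0.474 0.409
  outer loop
   vertex 1.7 1.0 3.3
   vertex 2.4 3.1 2.2
   vertex 1.1 0.1 3.2
  endloop
 endfacet
 facet normal -0.034 0.291 0.956
  outer loop
   vertex 2.7 2.1 3.0
   vertex 1.7 1.0 3.3
   vertex 3.3 0.2 3.6
  endloop
 endfacet
 facet normal -0.341 0.523 0.781
  outer loop
   vertex 2.7 2.1 3.0
   vertex 2.4 3.1 2.2
   vertex 1.7 1.0 3.3
  endloop
 endfacet
 facet normal 0.793 0.396 0.463
  outer loop
   vertex 2.7 2.1 3.0
   vertex 3.3 0.2 3.6
   vertex 3.0 3.6 1.2
  endloop
 endfacet
 facet normal 0.485 0.630 0.606
  outer loop
   vertex 2.7 2.1 3.0
   vertex 3.0 3.6 1.2
   vertex 2.4 3.1 2.2
  endloop
 endfacet
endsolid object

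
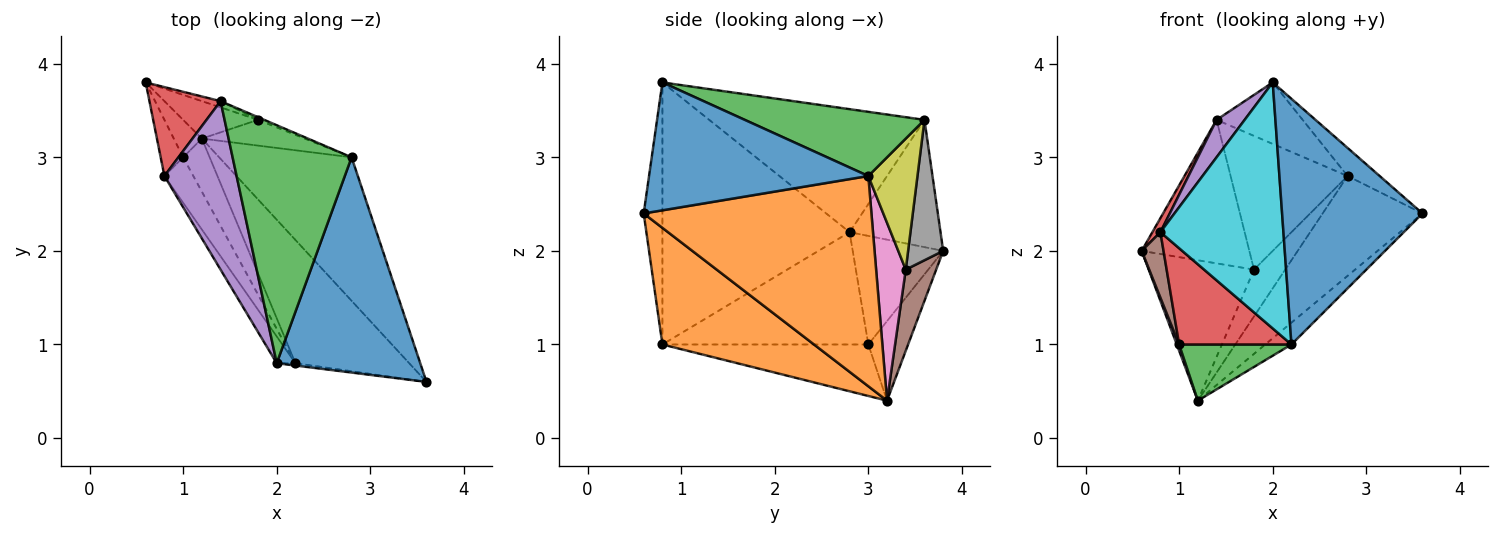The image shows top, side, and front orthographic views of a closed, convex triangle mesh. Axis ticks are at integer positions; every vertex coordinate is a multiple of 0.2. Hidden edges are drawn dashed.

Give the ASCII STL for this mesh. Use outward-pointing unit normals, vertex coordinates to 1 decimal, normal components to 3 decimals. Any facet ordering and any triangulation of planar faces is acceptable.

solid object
 facet normal 0.662 0.097 0.743
  outer loop
   vertex 2.8 3.0 2.8
   vertex 2.0 0.8 3.8
   vertex 3.6 0.6 2.4
  endloop
 endfacet
 facet normal 0.793 0.348 -0.500
  outer loop
   vertex 2.8 3.0 2.8
   vertex 3.6 0.6 2.4
   vertex 1.2 3.2 0.4
  endloop
 endfacet
 facet normal 0.463 0.222 0.858
  outer loop
   vertex 1.4 3.6 3.4
   vertex 2.0 0.8 3.8
   vertex 2.8 3.0 2.8
  endloop
 endfacet
 facet normal -0.870 -0.077 0.486
  outer loop
   vertex 1.4 3.6 3.4
   vertex 0.6 3.8 2.0
   vertex 0.8 2.8 2.2
  endloop
 endfacet
 facet normal -0.857 -0.112 0.503
  outer loop
   vertex 1.4 3.6 3.4
   vertex 0.8 2.8 2.2
   vertex 2.0 0.8 3.8
  endloop
 endfacet
 facet normal 0.269 0.931 -0.248
  outer loop
   vertex 1.8 3.4 1.8
   vertex 1.2 3.2 0.4
   vertex 0.6 3.8 2.0
  endloop
 endfacet
 facet normal 0.640 0.673 -0.370
  outer loop
   vertex 1.8 3.4 1.8
   vertex 2.8 3.0 2.8
   vertex 1.2 3.2 0.4
  endloop
 endfacet
 facet normal 0.310 0.950 -0.041
  outer loop
   vertex 1.8 3.4 1.8
   vertex 0.6 3.8 2.0
   vertex 1.4 3.6 3.4
  endloop
 endfacet
 facet normal 0.387 0.922 -0.018
  outer loop
   vertex 1.8 3.4 1.8
   vertex 1.4 3.6 3.4
   vertex 2.8 3.0 2.8
  endloop
 endfacet
 facet normal -0.834 -0.548 -0.060
  outer loop
   vertex 2.2 0.8 1.0
   vertex 2.0 0.8 3.8
   vertex 0.8 2.8 2.2
  endloop
 endfacet
 facet normal -0.132 -0.991 -0.009
  outer loop
   vertex 2.2 0.8 1.0
   vertex 3.6 0.6 2.4
   vertex 2.0 0.8 3.8
  endloop
 endfacet
 facet normal 0.710 0.123 -0.693
  outer loop
   vertex 2.2 0.8 1.0
   vertex 1.2 3.2 0.4
   vertex 3.6 0.6 2.4
  endloop
 endfacet
 facet normal -0.800 -0.436 -0.412
  outer loop
   vertex 1.0 3.0 1.0
   vertex 1.2 3.2 0.4
   vertex 2.2 0.8 1.0
  endloop
 endfacet
 facet normal -0.856 -0.467 -0.221
  outer loop
   vertex 1.0 3.0 1.0
   vertex 2.2 0.8 1.0
   vertex 0.8 2.8 2.2
  endloop
 endfacet
 facet normal -0.942 -0.055 -0.332
  outer loop
   vertex 1.0 3.0 1.0
   vertex 0.6 3.8 2.0
   vertex 1.2 3.2 0.4
  endloop
 endfacet
 facet normal -0.953 -0.230 -0.197
  outer loop
   vertex 1.0 3.0 1.0
   vertex 0.8 2.8 2.2
   vertex 0.6 3.8 2.0
  endloop
 endfacet
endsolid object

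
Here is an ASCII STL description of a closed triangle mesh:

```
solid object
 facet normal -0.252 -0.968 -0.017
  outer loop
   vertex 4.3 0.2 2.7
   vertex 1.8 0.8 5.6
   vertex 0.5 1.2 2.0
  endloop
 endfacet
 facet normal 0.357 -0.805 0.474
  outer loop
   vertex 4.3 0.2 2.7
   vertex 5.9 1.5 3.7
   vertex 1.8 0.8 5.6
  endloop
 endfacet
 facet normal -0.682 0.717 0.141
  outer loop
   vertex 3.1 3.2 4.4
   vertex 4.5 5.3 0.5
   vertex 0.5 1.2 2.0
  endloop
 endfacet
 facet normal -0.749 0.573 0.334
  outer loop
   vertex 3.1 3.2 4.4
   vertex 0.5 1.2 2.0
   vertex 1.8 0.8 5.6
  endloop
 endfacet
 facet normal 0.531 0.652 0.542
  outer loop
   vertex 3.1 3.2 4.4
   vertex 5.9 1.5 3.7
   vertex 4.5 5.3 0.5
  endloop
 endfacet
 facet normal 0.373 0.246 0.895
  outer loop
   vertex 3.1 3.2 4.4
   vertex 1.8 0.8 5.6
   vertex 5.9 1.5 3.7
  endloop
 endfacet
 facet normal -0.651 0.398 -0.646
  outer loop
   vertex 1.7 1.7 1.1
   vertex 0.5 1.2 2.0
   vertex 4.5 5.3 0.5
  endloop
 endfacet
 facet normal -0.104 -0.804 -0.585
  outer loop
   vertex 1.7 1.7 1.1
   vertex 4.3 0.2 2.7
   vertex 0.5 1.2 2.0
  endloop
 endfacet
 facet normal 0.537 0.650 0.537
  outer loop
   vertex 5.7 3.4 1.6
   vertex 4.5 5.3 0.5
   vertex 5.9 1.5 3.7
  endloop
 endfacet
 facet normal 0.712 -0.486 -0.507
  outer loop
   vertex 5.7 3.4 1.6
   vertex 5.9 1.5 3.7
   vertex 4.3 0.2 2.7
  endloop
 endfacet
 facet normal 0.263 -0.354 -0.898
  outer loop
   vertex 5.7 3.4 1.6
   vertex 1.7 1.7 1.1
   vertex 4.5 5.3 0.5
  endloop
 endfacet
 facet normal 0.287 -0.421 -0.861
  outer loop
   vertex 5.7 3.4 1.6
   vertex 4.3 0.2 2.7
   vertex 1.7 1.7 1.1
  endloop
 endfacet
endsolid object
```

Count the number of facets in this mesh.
12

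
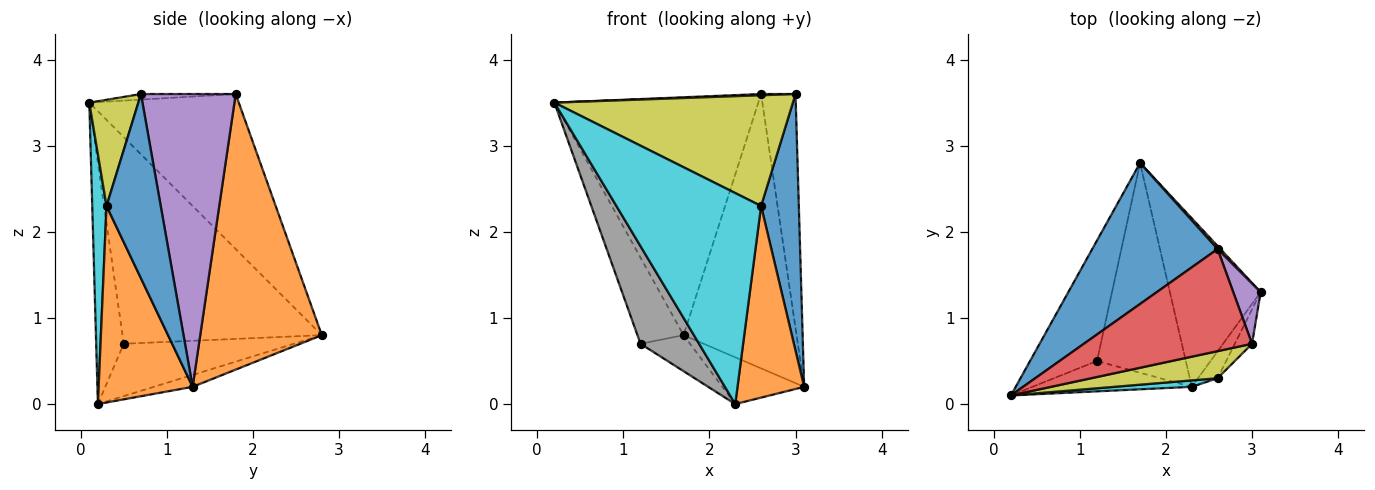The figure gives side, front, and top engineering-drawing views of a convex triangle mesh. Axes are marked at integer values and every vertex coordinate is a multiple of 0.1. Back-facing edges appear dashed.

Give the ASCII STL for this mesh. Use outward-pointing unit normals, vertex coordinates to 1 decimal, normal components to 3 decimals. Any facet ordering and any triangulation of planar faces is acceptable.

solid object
 facet normal -0.533 0.728 0.431
  outer loop
   vertex 2.6 1.8 3.6
   vertex 1.7 2.8 0.8
   vertex 0.2 0.1 3.5
  endloop
 endfacet
 facet normal 0.733 0.681 0.008
  outer loop
   vertex 2.6 1.8 3.6
   vertex 3.1 1.3 0.2
   vertex 1.7 2.8 0.8
  endloop
 endfacet
 facet normal -0.929 0.215 -0.301
  outer loop
   vertex 1.2 0.5 0.7
   vertex 0.2 0.1 3.5
   vertex 1.7 2.8 0.8
  endloop
 endfacet
 facet normal -0.033 -0.012 0.999
  outer loop
   vertex 3.0 0.7 3.6
   vertex 2.6 1.8 3.6
   vertex 0.2 0.1 3.5
  endloop
 endfacet
 facet normal 0.936 0.340 0.088
  outer loop
   vertex 3.0 0.7 3.6
   vertex 3.1 1.3 0.2
   vertex 2.6 1.8 3.6
  endloop
 endfacet
 facet normal -0.126 0.265 -0.956
  outer loop
   vertex 2.3 0.2 0.0
   vertex 1.7 2.8 0.8
   vertex 3.1 1.3 0.2
  endloop
 endfacet
 facet normal -0.502 0.146 -0.852
  outer loop
   vertex 2.3 0.2 0.0
   vertex 1.2 0.5 0.7
   vertex 1.7 2.8 0.8
  endloop
 endfacet
 facet normal -0.410 -0.871 -0.271
  outer loop
   vertex 2.3 0.2 0.0
   vertex 0.2 0.1 3.5
   vertex 1.2 0.5 0.7
  endloop
 endfacet
 facet normal 0.196 -0.953 0.233
  outer loop
   vertex 2.6 0.3 2.3
   vertex 3.0 0.7 3.6
   vertex 0.2 0.1 3.5
  endloop
 endfacet
 facet normal 0.098 -0.995 0.030
  outer loop
   vertex 2.6 0.3 2.3
   vertex 0.2 0.1 3.5
   vertex 2.3 0.2 0.0
  endloop
 endfacet
 facet normal 0.818 -0.570 -0.076
  outer loop
   vertex 2.6 0.3 2.3
   vertex 3.1 1.3 0.2
   vertex 3.0 0.7 3.6
  endloop
 endfacet
 facet normal 0.813 -0.577 -0.081
  outer loop
   vertex 2.6 0.3 2.3
   vertex 2.3 0.2 0.0
   vertex 3.1 1.3 0.2
  endloop
 endfacet
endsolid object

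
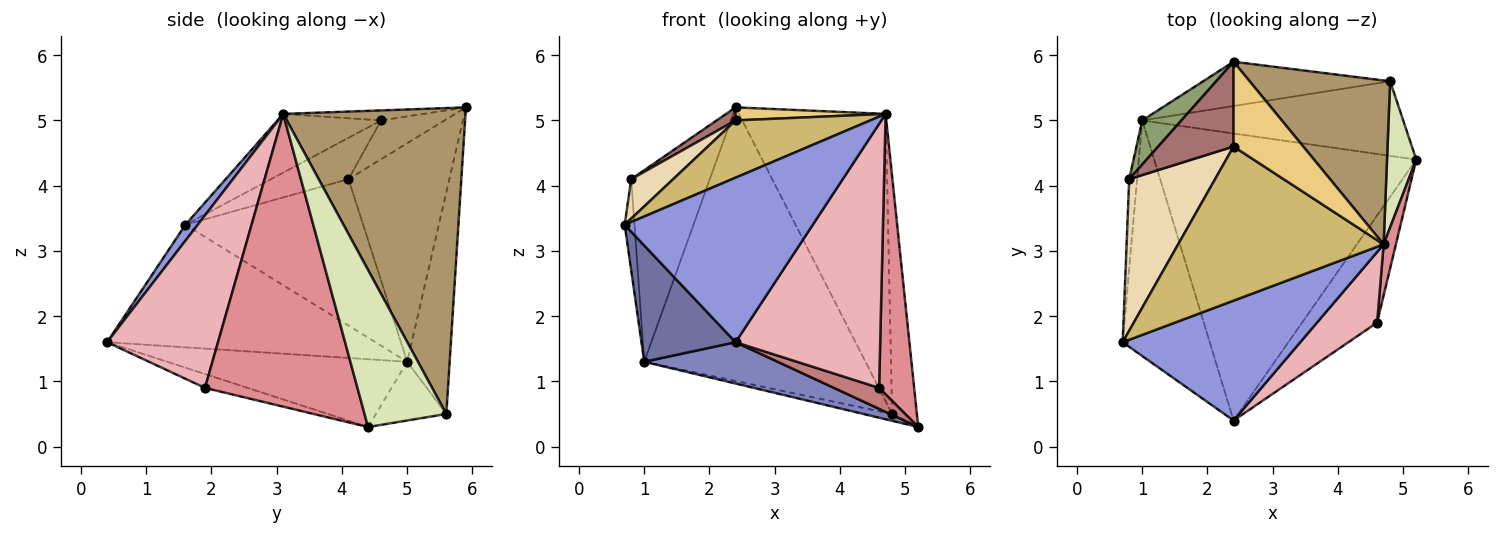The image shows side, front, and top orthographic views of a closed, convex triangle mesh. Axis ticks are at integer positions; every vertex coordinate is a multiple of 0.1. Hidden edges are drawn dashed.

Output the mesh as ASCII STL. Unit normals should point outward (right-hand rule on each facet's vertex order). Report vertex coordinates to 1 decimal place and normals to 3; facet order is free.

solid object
 facet normal -0.784 -0.275 -0.557
  outer loop
   vertex 1.0 5.0 1.3
   vertex 2.4 0.4 1.6
   vertex 0.7 1.6 3.4
  endloop
 endfacet
 facet normal -0.248 -0.138 -0.959
  outer loop
   vertex 1.0 5.0 1.3
   vertex 5.2 4.4 0.3
   vertex 2.4 0.4 1.6
  endloop
 endfacet
 facet normal 0.053 -0.807 0.588
  outer loop
   vertex 4.7 3.1 5.1
   vertex 0.7 1.6 3.4
   vertex 2.4 0.4 1.6
  endloop
 endfacet
 facet normal -0.997 0.055 -0.054
  outer loop
   vertex 0.8 4.1 4.1
   vertex 1.0 5.0 1.3
   vertex 0.7 1.6 3.4
  endloop
 endfacet
 facet normal -0.781 0.609 0.140
  outer loop
   vertex 0.8 4.1 4.1
   vertex 2.4 5.9 5.2
   vertex 1.0 5.0 1.3
  endloop
 endfacet
 facet normal -0.219 0.089 -0.972
  outer loop
   vertex 4.8 5.6 0.5
   vertex 5.2 4.4 0.3
   vertex 1.0 5.0 1.3
  endloop
 endfacet
 facet normal -0.186 0.970 -0.157
  outer loop
   vertex 4.8 5.6 0.5
   vertex 1.0 5.0 1.3
   vertex 2.4 5.9 5.2
  endloop
 endfacet
 facet normal 0.942 0.285 0.175
  outer loop
   vertex 4.8 5.6 0.5
   vertex 4.7 3.1 5.1
   vertex 5.2 4.4 0.3
  endloop
 endfacet
 facet normal 0.733 0.590 0.337
  outer loop
   vertex 4.8 5.6 0.5
   vertex 2.4 5.9 5.2
   vertex 4.7 3.1 5.1
  endloop
 endfacet
 facet normal -0.259 -0.336 0.906
  outer loop
   vertex 2.4 4.6 5.0
   vertex 0.7 1.6 3.4
   vertex 4.7 3.1 5.1
  endloop
 endfacet
 facet normal -0.141 -0.151 0.979
  outer loop
   vertex 2.4 4.6 5.0
   vertex 4.7 3.1 5.1
   vertex 2.4 5.9 5.2
  endloop
 endfacet
 facet normal -0.422 -0.229 0.877
  outer loop
   vertex 2.4 4.6 5.0
   vertex 0.8 4.1 4.1
   vertex 0.7 1.6 3.4
  endloop
 endfacet
 facet normal -0.453 -0.136 0.881
  outer loop
   vertex 2.4 4.6 5.0
   vertex 2.4 5.9 5.2
   vertex 0.8 4.1 4.1
  endloop
 endfacet
 facet normal -0.178 -0.189 -0.966
  outer loop
   vertex 4.6 1.9 0.9
   vertex 2.4 0.4 1.6
   vertex 5.2 4.4 0.3
  endloop
 endfacet
 facet normal 0.974 -0.224 0.041
  outer loop
   vertex 4.6 1.9 0.9
   vertex 5.2 4.4 0.3
   vertex 4.7 3.1 5.1
  endloop
 endfacet
 facet normal 0.595 -0.776 0.208
  outer loop
   vertex 4.6 1.9 0.9
   vertex 4.7 3.1 5.1
   vertex 2.4 0.4 1.6
  endloop
 endfacet
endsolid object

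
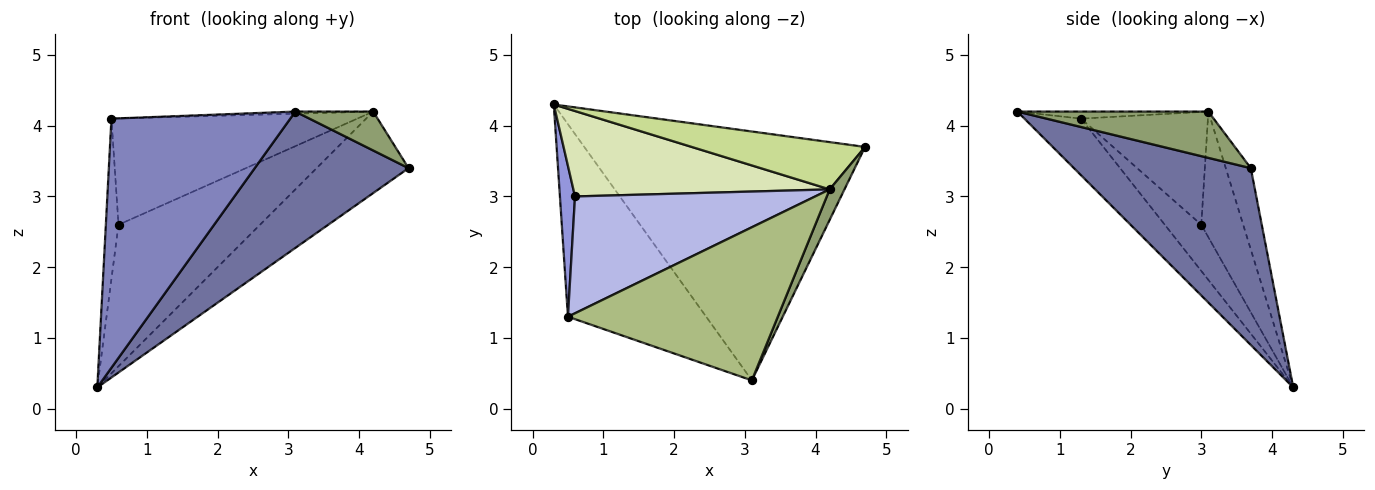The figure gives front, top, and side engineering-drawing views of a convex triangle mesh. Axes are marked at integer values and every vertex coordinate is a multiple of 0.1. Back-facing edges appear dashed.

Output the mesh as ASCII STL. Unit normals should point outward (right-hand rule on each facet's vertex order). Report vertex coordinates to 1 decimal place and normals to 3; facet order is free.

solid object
 facet normal 0.484 -0.421 -0.768
  outer loop
   vertex 3.1 0.4 4.2
   vertex 0.3 4.3 0.3
   vertex 4.7 3.7 3.4
  endloop
 endfacet
 facet normal -0.243 -0.768 -0.593
  outer loop
   vertex 0.5 1.3 4.1
   vertex 0.3 4.3 0.3
   vertex 3.1 0.4 4.2
  endloop
 endfacet
 facet normal -0.903 0.313 0.295
  outer loop
   vertex 0.6 3.0 2.6
   vertex 0.3 4.3 0.3
   vertex 0.5 1.3 4.1
  endloop
 endfacet
 facet normal -0.328 0.636 0.699
  outer loop
   vertex 4.2 3.1 4.2
   vertex 0.6 3.0 2.6
   vertex 0.5 1.3 4.1
  endloop
 endfacet
 facet normal 0.888 -0.362 0.284
  outer loop
   vertex 4.2 3.1 4.2
   vertex 3.1 0.4 4.2
   vertex 4.7 3.7 3.4
  endloop
 endfacet
 facet normal -0.034 0.014 0.999
  outer loop
   vertex 4.2 3.1 4.2
   vertex 0.5 1.3 4.1
   vertex 3.1 0.4 4.2
  endloop
 endfacet
 facet normal -0.229 0.842 0.488
  outer loop
   vertex 4.2 3.1 4.2
   vertex 4.7 3.7 3.4
   vertex 0.3 4.3 0.3
  endloop
 endfacet
 facet normal -0.246 0.830 0.501
  outer loop
   vertex 4.2 3.1 4.2
   vertex 0.3 4.3 0.3
   vertex 0.6 3.0 2.6
  endloop
 endfacet
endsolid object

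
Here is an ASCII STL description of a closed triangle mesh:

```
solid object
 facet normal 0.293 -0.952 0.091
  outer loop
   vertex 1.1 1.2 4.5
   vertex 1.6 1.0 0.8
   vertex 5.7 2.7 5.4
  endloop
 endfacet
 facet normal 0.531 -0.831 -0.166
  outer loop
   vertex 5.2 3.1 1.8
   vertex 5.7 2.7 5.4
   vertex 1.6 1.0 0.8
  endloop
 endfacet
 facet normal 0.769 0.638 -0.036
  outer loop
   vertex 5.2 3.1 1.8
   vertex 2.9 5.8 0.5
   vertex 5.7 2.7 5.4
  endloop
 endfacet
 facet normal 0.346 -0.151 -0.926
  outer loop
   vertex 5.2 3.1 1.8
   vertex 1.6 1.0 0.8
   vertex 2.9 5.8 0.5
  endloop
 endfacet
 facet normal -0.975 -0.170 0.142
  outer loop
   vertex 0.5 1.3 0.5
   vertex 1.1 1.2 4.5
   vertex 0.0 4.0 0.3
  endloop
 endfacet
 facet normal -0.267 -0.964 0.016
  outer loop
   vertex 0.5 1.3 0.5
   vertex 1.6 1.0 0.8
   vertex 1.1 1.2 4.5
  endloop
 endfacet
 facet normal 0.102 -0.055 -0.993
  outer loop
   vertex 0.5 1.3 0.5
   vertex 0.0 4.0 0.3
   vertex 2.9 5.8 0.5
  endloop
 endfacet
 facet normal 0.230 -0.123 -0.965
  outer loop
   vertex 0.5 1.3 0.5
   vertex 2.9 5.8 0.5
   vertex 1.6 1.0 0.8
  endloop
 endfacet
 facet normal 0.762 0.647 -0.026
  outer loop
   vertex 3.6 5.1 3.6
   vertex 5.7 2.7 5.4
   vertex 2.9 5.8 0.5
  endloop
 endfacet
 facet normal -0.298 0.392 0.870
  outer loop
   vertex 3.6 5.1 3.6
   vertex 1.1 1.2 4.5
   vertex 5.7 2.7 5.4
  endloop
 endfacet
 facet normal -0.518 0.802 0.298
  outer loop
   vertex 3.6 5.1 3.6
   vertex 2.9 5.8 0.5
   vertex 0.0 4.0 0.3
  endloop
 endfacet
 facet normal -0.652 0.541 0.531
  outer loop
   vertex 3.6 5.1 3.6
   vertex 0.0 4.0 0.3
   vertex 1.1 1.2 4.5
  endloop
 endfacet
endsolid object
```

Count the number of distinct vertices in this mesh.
8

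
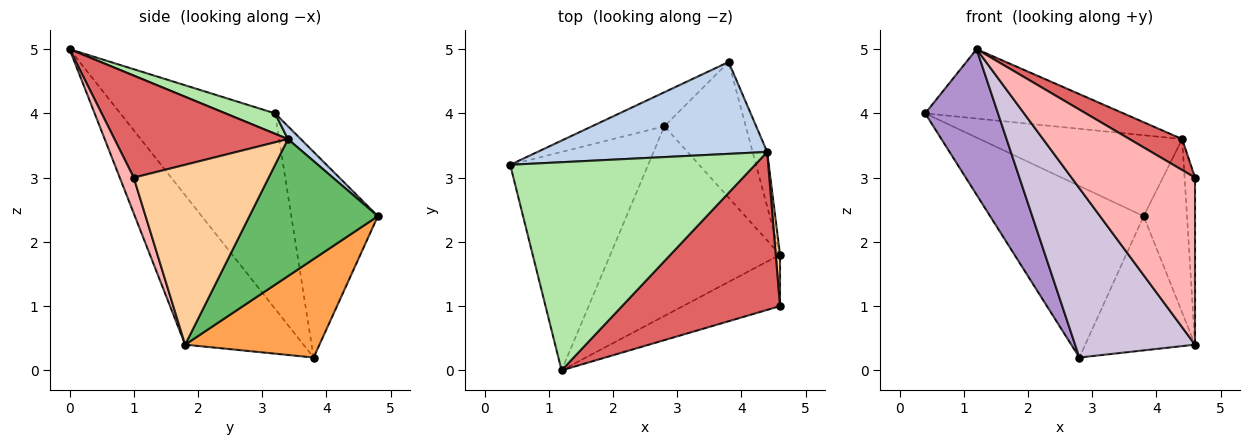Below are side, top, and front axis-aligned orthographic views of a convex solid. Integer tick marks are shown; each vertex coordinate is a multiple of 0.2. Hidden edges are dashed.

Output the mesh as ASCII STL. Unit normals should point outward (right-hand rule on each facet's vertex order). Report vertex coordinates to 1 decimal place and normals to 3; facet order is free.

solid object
 facet normal -0.484 0.858 -0.170
  outer loop
   vertex 2.8 3.8 0.2
   vertex 0.4 3.2 4.0
   vertex 3.8 4.8 2.4
  endloop
 endfacet
 facet normal 0.042 0.661 0.750
  outer loop
   vertex 4.4 3.4 3.6
   vertex 3.8 4.8 2.4
   vertex 0.4 3.2 4.0
  endloop
 endfacet
 facet normal 0.652 0.533 -0.539
  outer loop
   vertex 4.6 1.8 0.4
   vertex 2.8 3.8 0.2
   vertex 3.8 4.8 2.4
  endloop
 endfacet
 facet normal 0.997 0.077 0.024
  outer loop
   vertex 4.6 1.8 0.4
   vertex 4.4 3.4 3.6
   vertex 4.6 1.0 3.0
  endloop
 endfacet
 facet normal 0.943 0.318 -0.100
  outer loop
   vertex 4.6 1.8 0.4
   vertex 3.8 4.8 2.4
   vertex 4.4 3.4 3.6
  endloop
 endfacet
 facet normal 0.079 0.315 0.946
  outer loop
   vertex 1.2 0.0 5.0
   vertex 4.4 3.4 3.6
   vertex 0.4 3.2 4.0
  endloop
 endfacet
 facet normal 0.535 -0.163 0.829
  outer loop
   vertex 1.2 0.0 5.0
   vertex 4.6 1.0 3.0
   vertex 4.4 3.4 3.6
  endloop
 endfacet
 facet normal 0.107 -0.950 -0.292
  outer loop
   vertex 1.2 0.0 5.0
   vertex 4.6 1.8 0.4
   vertex 4.6 1.0 3.0
  endloop
 endfacet
 facet normal -0.763 -0.359 -0.538
  outer loop
   vertex 1.2 0.0 5.0
   vertex 0.4 3.2 4.0
   vertex 2.8 3.8 0.2
  endloop
 endfacet
 facet normal -0.549 -0.557 -0.624
  outer loop
   vertex 1.2 0.0 5.0
   vertex 2.8 3.8 0.2
   vertex 4.6 1.8 0.4
  endloop
 endfacet
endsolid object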